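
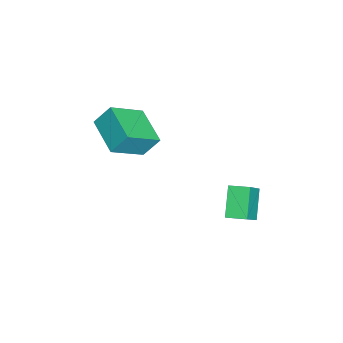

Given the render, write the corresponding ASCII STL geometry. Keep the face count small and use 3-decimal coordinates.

solid 
facet normal -0.731 0.042 0.681
outer loop
vertex 2.713 1.61 -0.336
vertex 2.849 2.464 -0.242
vertex 1.471 1.955 -1.691
endloop
endfacet
facet normal -0.155 -0.982 -0.108
outer loop
vertex 2.531 1.896 -2.678
vertex 2.713 1.61 -0.336
vertex 1.471 1.955 -1.691
endloop
endfacet
facet normal -0.731 0.041 0.681
outer loop
vertex 1.471 1.955 -1.691
vertex 2.849 2.464 -0.242
vertex 1.607 2.81 -1.597
endloop
endfacet
facet normal -0.664 0.185 -0.724
outer loop
vertex 1.607 2.81 -1.597
vertex 2.531 1.896 -2.678
vertex 1.471 1.955 -1.691
endloop
endfacet
facet normal 0.664 -0.185 0.724
outer loop
vertex 2.713 1.61 -0.336
vertex 3.909 2.405 -1.229
vertex 2.849 2.464 -0.242
endloop
endfacet
facet normal -0.156 -0.982 -0.108
outer loop
vertex 3.773 1.55 -1.323
vertex 2.713 1.61 -0.336
vertex 2.531 1.896 -2.678
endloop
endfacet
facet normal 0.664 -0.185 0.724
outer loop
vertex 3.773 1.55 -1.323
vertex 3.909 2.405 -1.229
vertex 2.713 1.61 -0.336
endloop
endfacet
facet normal 0.155 0.982 0.108
outer loop
vertex 2.849 2.464 -0.242
vertex 3.909 2.405 -1.229
vertex 1.607 2.81 -1.597
endloop
endfacet
facet normal -0.664 0.185 -0.724
outer loop
vertex 2.667 2.75 -2.584
vertex 2.531 1.896 -2.678
vertex 1.607 2.81 -1.597
endloop
endfacet
facet normal 0.156 0.982 0.107
outer loop
vertex 1.607 2.81 -1.597
vertex 3.909 2.405 -1.229
vertex 2.667 2.75 -2.584
endloop
endfacet
facet normal 0.731 -0.042 -0.681
outer loop
vertex 2.667 2.75 -2.584
vertex 3.773 1.55 -1.323
vertex 2.531 1.896 -2.678
endloop
endfacet
facet normal 0.731 -0.041 -0.681
outer loop
vertex 3.909 2.405 -1.229
vertex 3.773 1.55 -1.323
vertex 2.667 2.75 -2.584
endloop
endfacet
facet normal -0.514 0.649 -0.561
outer loop
vertex 0.271 -1.9 1.86
vertex 1.753 -1.094 1.433
vertex 0.381 -2.558 0.998
endloop
endfacet
facet normal -0.852 -0.463 0.245
outer loop
vertex 1.307 -3.726 2.007
vertex 0.271 -1.9 1.86
vertex 0.381 -2.558 0.998
endloop
endfacet
facet normal -0.515 0.649 -0.560
outer loop
vertex 0.381 -2.558 0.998
vertex 1.753 -1.094 1.433
vertex 1.862 -1.752 0.571
endloop
endfacet
facet normal 0.100 -0.604 -0.791
outer loop
vertex 1.862 -1.752 0.571
vertex 1.307 -3.726 2.007
vertex 0.381 -2.558 0.998
endloop
endfacet
facet normal -0.100 0.604 0.791
outer loop
vertex 0.271 -1.9 1.86
vertex 2.679 -2.262 2.442
vertex 1.753 -1.094 1.433
endloop
endfacet
facet normal -0.851 -0.463 0.246
outer loop
vertex 1.198 -3.068 2.869
vertex 0.271 -1.9 1.86
vertex 1.307 -3.726 2.007
endloop
endfacet
facet normal -0.100 0.604 0.791
outer loop
vertex 1.198 -3.068 2.869
vertex 2.679 -2.262 2.442
vertex 0.271 -1.9 1.86
endloop
endfacet
facet normal 0.852 0.463 -0.246
outer loop
vertex 1.753 -1.094 1.433
vertex 2.679 -2.262 2.442
vertex 1.862 -1.752 0.571
endloop
endfacet
facet normal 0.100 -0.604 -0.791
outer loop
vertex 2.789 -2.92 1.58
vertex 1.307 -3.726 2.007
vertex 1.862 -1.752 0.571
endloop
endfacet
facet normal 0.851 0.464 -0.245
outer loop
vertex 1.862 -1.752 0.571
vertex 2.679 -2.262 2.442
vertex 2.789 -2.92 1.58
endloop
endfacet
facet normal 0.514 -0.649 0.560
outer loop
vertex 2.789 -2.92 1.58
vertex 1.198 -3.068 2.869
vertex 1.307 -3.726 2.007
endloop
endfacet
facet normal 0.515 -0.649 0.561
outer loop
vertex 2.679 -2.262 2.442
vertex 1.198 -3.068 2.869
vertex 2.789 -2.92 1.58
endloop
endfacet

endsolid


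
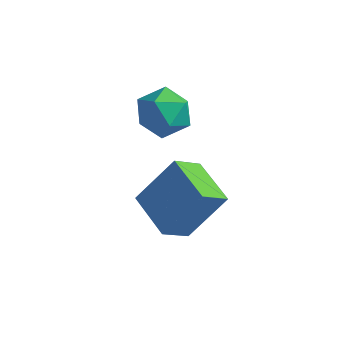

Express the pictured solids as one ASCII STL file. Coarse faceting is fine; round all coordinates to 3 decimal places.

solid 
facet normal -0.747 0.546 0.379
outer loop
vertex -0.709 3.057 1.87
vertex -0.995 2.333 2.35
vertex -0.387 2.912 2.714
endloop
endfacet
facet normal -0.181 0.955 0.233
outer loop
vertex -0.709 3.057 1.87
vertex -0.387 2.912 2.714
vertex 0.18 3.182 2.049
endloop
endfacet
facet normal -0.032 0.887 -0.461
outer loop
vertex -0.709 3.057 1.87
vertex 0.18 3.182 2.049
vertex -0.077 2.77 1.274
endloop
endfacet
facet normal -0.505 0.435 -0.745
outer loop
vertex -0.709 3.057 1.87
vertex -0.077 2.77 1.274
vertex -0.803 2.245 1.46
endloop
endfacet
facet normal -0.948 0.224 -0.227
outer loop
vertex -0.709 3.057 1.87
vertex -0.803 2.245 1.46
vertex -0.995 2.333 2.35
endloop
endfacet
facet normal 0.374 0.704 0.604
outer loop
vertex 0.18 3.182 2.049
vertex -0.387 2.912 2.714
vertex 0.443 2.535 2.64
endloop
endfacet
facet normal -0.542 0.042 0.839
outer loop
vertex -0.387 2.912 2.714
vertex -0.995 2.333 2.35
vertex -0.283 2.01 2.826
endloop
endfacet
facet normal -0.866 -0.480 -0.139
outer loop
vertex -0.995 2.333 2.35
vertex -0.803 2.245 1.46
vertex -0.54 1.598 2.051
endloop
endfacet
facet normal -0.150 -0.139 -0.979
outer loop
vertex -0.803 2.245 1.46
vertex -0.077 2.77 1.274
vertex 0.027 1.868 1.386
endloop
endfacet
facet normal 0.616 0.593 -0.519
outer loop
vertex -0.077 2.77 1.274
vertex 0.18 3.182 2.049
vertex 0.635 2.447 1.75
endloop
endfacet
facet normal 0.505 -0.435 0.745
outer loop
vertex 0.349 1.723 2.23
vertex 0.443 2.535 2.64
vertex -0.283 2.01 2.826
endloop
endfacet
facet normal 0.032 -0.887 0.461
outer loop
vertex 0.349 1.723 2.23
vertex -0.283 2.01 2.826
vertex -0.54 1.598 2.051
endloop
endfacet
facet normal 0.181 -0.955 -0.233
outer loop
vertex 0.349 1.723 2.23
vertex -0.54 1.598 2.051
vertex 0.027 1.868 1.386
endloop
endfacet
facet normal 0.747 -0.546 -0.379
outer loop
vertex 0.349 1.723 2.23
vertex 0.027 1.868 1.386
vertex 0.635 2.447 1.75
endloop
endfacet
facet normal 0.948 -0.224 0.227
outer loop
vertex 0.349 1.723 2.23
vertex 0.635 2.447 1.75
vertex 0.443 2.535 2.64
endloop
endfacet
facet normal 0.150 0.139 0.979
outer loop
vertex -0.283 2.01 2.826
vertex 0.443 2.535 2.64
vertex -0.387 2.912 2.714
endloop
endfacet
facet normal -0.616 -0.593 0.519
outer loop
vertex -0.54 1.598 2.051
vertex -0.283 2.01 2.826
vertex -0.995 2.333 2.35
endloop
endfacet
facet normal -0.374 -0.704 -0.604
outer loop
vertex 0.027 1.868 1.386
vertex -0.54 1.598 2.051
vertex -0.803 2.245 1.46
endloop
endfacet
facet normal 0.542 -0.042 -0.839
outer loop
vertex 0.635 2.447 1.75
vertex 0.027 1.868 1.386
vertex -0.077 2.77 1.274
endloop
endfacet
facet normal 0.866 0.480 0.139
outer loop
vertex 0.443 2.535 2.64
vertex 0.635 2.447 1.75
vertex 0.18 3.182 2.049
endloop
endfacet
facet normal -0.823 0.544 0.163
outer loop
vertex 0.415 1.885 0.477
vertex 0.822 2.72 -0.251
vertex -0.419 1.05 -0.948
endloop
endfacet
facet normal -0.345 -0.708 0.617
outer loop
vertex 0.898 0.18 -1.209
vertex 0.415 1.885 0.477
vertex -0.419 1.05 -0.948
endloop
endfacet
facet normal -0.823 0.544 0.163
outer loop
vertex -0.419 1.05 -0.948
vertex 0.822 2.72 -0.251
vertex -0.012 1.885 -1.676
endloop
endfacet
facet normal -0.451 -0.452 -0.770
outer loop
vertex -0.012 1.885 -1.676
vertex 0.898 0.18 -1.209
vertex -0.419 1.05 -0.948
endloop
endfacet
facet normal 0.451 0.452 0.770
outer loop
vertex 0.415 1.885 0.477
vertex 2.139 1.85 -0.512
vertex 0.822 2.72 -0.251
endloop
endfacet
facet normal -0.345 -0.708 0.617
outer loop
vertex 1.732 1.015 0.216
vertex 0.415 1.885 0.477
vertex 0.898 0.18 -1.209
endloop
endfacet
facet normal 0.451 0.452 0.770
outer loop
vertex 1.732 1.015 0.216
vertex 2.139 1.85 -0.512
vertex 0.415 1.885 0.477
endloop
endfacet
facet normal 0.345 0.708 -0.617
outer loop
vertex 0.822 2.72 -0.251
vertex 2.139 1.85 -0.512
vertex -0.012 1.885 -1.676
endloop
endfacet
facet normal -0.451 -0.452 -0.770
outer loop
vertex 1.305 1.015 -1.937
vertex 0.898 0.18 -1.209
vertex -0.012 1.885 -1.676
endloop
endfacet
facet normal 0.345 0.708 -0.617
outer loop
vertex -0.012 1.885 -1.676
vertex 2.139 1.85 -0.512
vertex 1.305 1.015 -1.937
endloop
endfacet
facet normal 0.823 -0.544 -0.163
outer loop
vertex 1.305 1.015 -1.937
vertex 1.732 1.015 0.216
vertex 0.898 0.18 -1.209
endloop
endfacet
facet normal 0.823 -0.544 -0.163
outer loop
vertex 2.139 1.85 -0.512
vertex 1.732 1.015 0.216
vertex 1.305 1.015 -1.937
endloop
endfacet

endsolid


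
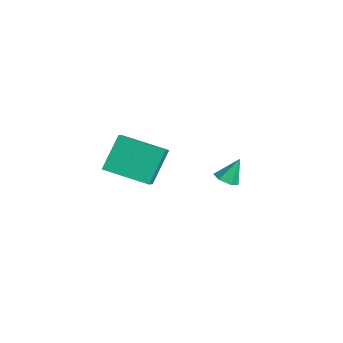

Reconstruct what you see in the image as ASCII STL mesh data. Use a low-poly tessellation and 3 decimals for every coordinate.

solid 
facet normal -0.591 -0.765 0.254
outer loop
vertex 1.372 -2.4 2.74
vertex 0.36 -1.869 1.984
vertex 1.997 -3.392 1.207
endloop
endfacet
facet normal 0.739 -0.387 0.552
outer loop
vertex 3.28 -1.731 0.656
vertex 1.372 -2.4 2.74
vertex 1.997 -3.392 1.207
endloop
endfacet
facet normal -0.591 -0.765 0.254
outer loop
vertex 1.997 -3.392 1.207
vertex 0.36 -1.869 1.984
vertex 0.985 -2.861 0.451
endloop
endfacet
facet normal 0.324 -0.514 -0.794
outer loop
vertex 0.985 -2.861 0.451
vertex 3.28 -1.731 0.656
vertex 1.997 -3.392 1.207
endloop
endfacet
facet normal -0.324 0.514 0.794
outer loop
vertex 1.372 -2.4 2.74
vertex 1.643 -0.208 1.433
vertex 0.36 -1.869 1.984
endloop
endfacet
facet normal 0.739 -0.387 0.552
outer loop
vertex 2.655 -0.739 2.189
vertex 1.372 -2.4 2.74
vertex 3.28 -1.731 0.656
endloop
endfacet
facet normal -0.324 0.514 0.794
outer loop
vertex 2.655 -0.739 2.189
vertex 1.643 -0.208 1.433
vertex 1.372 -2.4 2.74
endloop
endfacet
facet normal -0.739 0.387 -0.552
outer loop
vertex 0.36 -1.869 1.984
vertex 1.643 -0.208 1.433
vertex 0.985 -2.861 0.451
endloop
endfacet
facet normal 0.324 -0.514 -0.794
outer loop
vertex 2.268 -1.2 -0.1
vertex 3.28 -1.731 0.656
vertex 0.985 -2.861 0.451
endloop
endfacet
facet normal -0.739 0.387 -0.552
outer loop
vertex 0.985 -2.861 0.451
vertex 1.643 -0.208 1.433
vertex 2.268 -1.2 -0.1
endloop
endfacet
facet normal 0.591 0.765 -0.254
outer loop
vertex 2.268 -1.2 -0.1
vertex 2.655 -0.739 2.189
vertex 3.28 -1.731 0.656
endloop
endfacet
facet normal 0.591 0.765 -0.254
outer loop
vertex 1.643 -0.208 1.433
vertex 2.655 -0.739 2.189
vertex 2.268 -1.2 -0.1
endloop
endfacet
facet normal 0.047 -0.514 -0.856
outer loop
vertex 0.119 2.759 -2.183
vertex -0.178 3.238 -2.487
vertex 0.461 3.231 -2.448
endloop
endfacet
facet normal 0.765 -0.213 0.608
outer loop
vertex 0.119 2.759 -2.183
vertex 0.461 3.231 -2.448
vertex -0.242 3.942 -1.313
endloop
endfacet
facet normal 0.047 -0.513 -0.857
outer loop
vertex 0.461 3.231 -2.448
vertex -0.178 3.238 -2.487
vertex 0.164 3.71 -2.751
endloop
endfacet
facet normal 0.803 0.582 0.133
outer loop
vertex 0.461 3.231 -2.448
vertex 0.164 3.71 -2.751
vertex -0.242 3.942 -1.313
endloop
endfacet
facet normal 0.047 -0.513 -0.857
outer loop
vertex 0.164 3.71 -2.751
vertex -0.178 3.238 -2.487
vertex -0.475 3.717 -2.79
endloop
endfacet
facet normal 0.020 0.988 -0.154
outer loop
vertex 0.164 3.71 -2.751
vertex -0.475 3.717 -2.79
vertex -0.242 3.942 -1.313
endloop
endfacet
facet normal 0.047 -0.513 -0.857
outer loop
vertex -0.475 3.717 -2.79
vertex -0.178 3.238 -2.487
vertex -0.817 3.245 -2.526
endloop
endfacet
facet normal -0.800 0.599 0.035
outer loop
vertex -0.475 3.717 -2.79
vertex -0.817 3.245 -2.526
vertex -0.242 3.942 -1.313
endloop
endfacet
facet normal 0.047 -0.514 -0.856
outer loop
vertex -0.817 3.245 -2.526
vertex -0.178 3.238 -2.487
vertex -0.52 2.766 -2.222
endloop
endfacet
facet normal -0.838 -0.196 0.510
outer loop
vertex -0.817 3.245 -2.526
vertex -0.52 2.766 -2.222
vertex -0.242 3.942 -1.313
endloop
endfacet
facet normal 0.047 -0.514 -0.856
outer loop
vertex -0.52 2.766 -2.222
vertex -0.178 3.238 -2.487
vertex 0.119 2.759 -2.183
endloop
endfacet
facet normal -0.055 -0.602 0.796
outer loop
vertex -0.52 2.766 -2.222
vertex 0.119 2.759 -2.183
vertex -0.242 3.942 -1.313
endloop
endfacet

endsolid


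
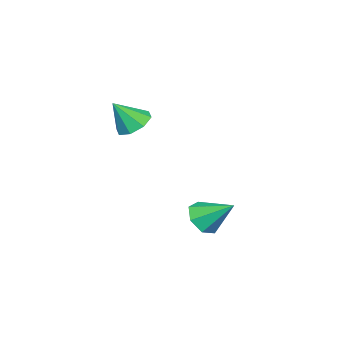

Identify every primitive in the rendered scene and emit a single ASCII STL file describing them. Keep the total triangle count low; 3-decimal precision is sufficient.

solid 
facet normal -0.004 -0.797 -0.604
outer loop
vertex -2.648 2.293 -2.766
vertex -3.394 1.992 -2.363
vertex -3.322 2.533 -3.078
endloop
endfacet
facet normal 0.457 0.812 -0.363
outer loop
vertex -2.648 2.293 -2.766
vertex -3.322 2.533 -3.078
vertex -3.386 3.348 -1.337
endloop
endfacet
facet normal -0.005 -0.797 -0.604
outer loop
vertex -3.322 2.533 -3.078
vertex -3.394 1.992 -2.363
vertex -4.051 2.366 -2.852
endloop
endfacet
facet normal -0.323 0.853 -0.411
outer loop
vertex -3.322 2.533 -3.078
vertex -4.051 2.366 -2.852
vertex -3.386 3.348 -1.337
endloop
endfacet
facet normal -0.005 -0.797 -0.604
outer loop
vertex -4.051 2.366 -2.852
vertex -3.394 1.992 -2.363
vertex -4.285 1.917 -2.257
endloop
endfacet
facet normal -0.859 0.510 0.047
outer loop
vertex -4.051 2.366 -2.852
vertex -4.285 1.917 -2.257
vertex -3.386 3.348 -1.337
endloop
endfacet
facet normal -0.005 -0.798 -0.603
outer loop
vertex -4.285 1.917 -2.257
vertex -3.394 1.992 -2.363
vertex -3.848 1.525 -1.742
endloop
endfacet
facet normal -0.746 0.041 0.665
outer loop
vertex -4.285 1.917 -2.257
vertex -3.848 1.525 -1.742
vertex -3.386 3.348 -1.337
endloop
endfacet
facet normal -0.005 -0.798 -0.603
outer loop
vertex -3.848 1.525 -1.742
vertex -3.394 1.992 -2.363
vertex -3.07 1.484 -1.694
endloop
endfacet
facet normal -0.071 -0.199 0.977
outer loop
vertex -3.848 1.525 -1.742
vertex -3.07 1.484 -1.694
vertex -3.386 3.348 -1.337
endloop
endfacet
facet normal -0.005 -0.797 -0.603
outer loop
vertex -3.07 1.484 -1.694
vertex -3.394 1.992 -2.363
vertex -2.536 1.826 -2.15
endloop
endfacet
facet normal 0.661 -0.032 0.750
outer loop
vertex -3.07 1.484 -1.694
vertex -2.536 1.826 -2.15
vertex -3.386 3.348 -1.337
endloop
endfacet
facet normal -0.004 -0.797 -0.604
outer loop
vertex -2.536 1.826 -2.15
vertex -3.394 1.992 -2.363
vertex -2.648 2.293 -2.766
endloop
endfacet
facet normal 0.895 0.418 0.154
outer loop
vertex -2.536 1.826 -2.15
vertex -2.648 2.293 -2.766
vertex -3.386 3.348 -1.337
endloop
endfacet
facet normal -0.403 0.425 -0.810
outer loop
vertex -2.452 -0.811 2.186
vertex -3.242 -1.072 2.442
vertex -2.756 -0.362 2.573
endloop
endfacet
facet normal 0.890 0.331 0.314
outer loop
vertex -2.452 -0.811 2.186
vertex -2.756 -0.362 2.573
vertex -2.638 -1.708 3.658
endloop
endfacet
facet normal -0.401 0.424 -0.812
outer loop
vertex -2.756 -0.362 2.573
vertex -3.242 -1.072 2.442
vertex -3.345 -0.328 2.882
endloop
endfacet
facet normal 0.400 0.596 0.696
outer loop
vertex -2.756 -0.362 2.573
vertex -3.345 -0.328 2.882
vertex -2.638 -1.708 3.658
endloop
endfacet
facet normal -0.403 0.424 -0.811
outer loop
vertex -3.345 -0.328 2.882
vertex -3.242 -1.072 2.442
vertex -3.873 -0.73 2.934
endloop
endfacet
facet normal -0.212 0.394 0.894
outer loop
vertex -3.345 -0.328 2.882
vertex -3.873 -0.73 2.934
vertex -2.638 -1.708 3.658
endloop
endfacet
facet normal -0.402 0.425 -0.811
outer loop
vertex -3.873 -0.73 2.934
vertex -3.242 -1.072 2.442
vertex -4.032 -1.332 2.697
endloop
endfacet
facet normal -0.589 -0.157 0.793
outer loop
vertex -3.873 -0.73 2.934
vertex -4.032 -1.332 2.697
vertex -2.638 -1.708 3.658
endloop
endfacet
facet normal -0.402 0.425 -0.811
outer loop
vertex -4.032 -1.332 2.697
vertex -3.242 -1.072 2.442
vertex -3.727 -1.781 2.311
endloop
endfacet
facet normal -0.509 -0.733 0.451
outer loop
vertex -4.032 -1.332 2.697
vertex -3.727 -1.781 2.311
vertex -2.638 -1.708 3.658
endloop
endfacet
facet normal -0.403 0.425 -0.811
outer loop
vertex -3.727 -1.781 2.311
vertex -3.242 -1.072 2.442
vertex -3.139 -1.815 2.001
endloop
endfacet
facet normal -0.020 -0.997 0.071
outer loop
vertex -3.727 -1.781 2.311
vertex -3.139 -1.815 2.001
vertex -2.638 -1.708 3.658
endloop
endfacet
facet normal -0.402 0.425 -0.811
outer loop
vertex -3.139 -1.815 2.001
vertex -3.242 -1.072 2.442
vertex -2.611 -1.413 1.95
endloop
endfacet
facet normal 0.593 -0.795 -0.128
outer loop
vertex -3.139 -1.815 2.001
vertex -2.611 -1.413 1.95
vertex -2.638 -1.708 3.658
endloop
endfacet
facet normal -0.403 0.424 -0.811
outer loop
vertex -2.611 -1.413 1.95
vertex -3.242 -1.072 2.442
vertex -2.452 -0.811 2.186
endloop
endfacet
facet normal 0.969 -0.245 -0.027
outer loop
vertex -2.611 -1.413 1.95
vertex -2.452 -0.811 2.186
vertex -2.638 -1.708 3.658
endloop
endfacet

endsolid


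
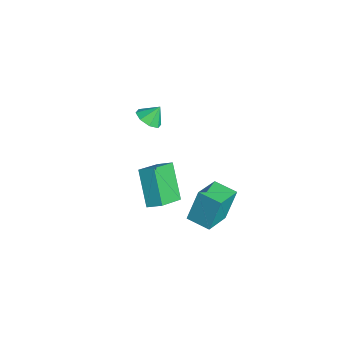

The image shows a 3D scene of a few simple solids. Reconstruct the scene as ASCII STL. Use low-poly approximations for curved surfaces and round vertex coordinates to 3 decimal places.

solid 
facet normal -0.654 0.019 0.756
outer loop
vertex 1.556 1.212 2.375
vertex 0.548 2.488 1.471
vertex 1.092 0.572 1.989
endloop
endfacet
facet normal 0.542 -0.686 0.486
outer loop
vertex 2.512 0.532 0.349
vertex 1.556 1.212 2.375
vertex 1.092 0.572 1.989
endloop
endfacet
facet normal -0.654 0.019 0.756
outer loop
vertex 1.092 0.572 1.989
vertex 0.548 2.488 1.471
vertex 0.084 1.848 1.085
endloop
endfacet
facet normal -0.527 -0.728 -0.439
outer loop
vertex 0.084 1.848 1.085
vertex 2.512 0.532 0.349
vertex 1.092 0.572 1.989
endloop
endfacet
facet normal 0.527 0.728 0.439
outer loop
vertex 1.556 1.212 2.375
vertex 1.968 2.448 -0.169
vertex 0.548 2.488 1.471
endloop
endfacet
facet normal 0.542 -0.686 0.486
outer loop
vertex 2.976 1.172 0.735
vertex 1.556 1.212 2.375
vertex 2.512 0.532 0.349
endloop
endfacet
facet normal 0.527 0.728 0.439
outer loop
vertex 2.976 1.172 0.735
vertex 1.968 2.448 -0.169
vertex 1.556 1.212 2.375
endloop
endfacet
facet normal -0.542 0.686 -0.486
outer loop
vertex 0.548 2.488 1.471
vertex 1.968 2.448 -0.169
vertex 0.084 1.848 1.085
endloop
endfacet
facet normal -0.527 -0.728 -0.439
outer loop
vertex 1.504 1.808 -0.555
vertex 2.512 0.532 0.349
vertex 0.084 1.848 1.085
endloop
endfacet
facet normal -0.542 0.686 -0.486
outer loop
vertex 0.084 1.848 1.085
vertex 1.968 2.448 -0.169
vertex 1.504 1.808 -0.555
endloop
endfacet
facet normal 0.654 -0.019 -0.756
outer loop
vertex 1.504 1.808 -0.555
vertex 2.976 1.172 0.735
vertex 2.512 0.532 0.349
endloop
endfacet
facet normal 0.654 -0.019 -0.756
outer loop
vertex 1.968 2.448 -0.169
vertex 2.976 1.172 0.735
vertex 1.504 1.808 -0.555
endloop
endfacet
facet normal -0.758 -0.635 0.147
outer loop
vertex 3.262 2.903 1.543
vertex 2.108 4.137 0.92
vertex 3.481 2.25 -0.152
endloop
endfacet
facet normal 0.641 -0.685 0.347
outer loop
vertex 4.452 3.063 -0.34
vertex 3.262 2.903 1.543
vertex 3.481 2.25 -0.152
endloop
endfacet
facet normal -0.759 -0.635 0.146
outer loop
vertex 3.481 2.25 -0.152
vertex 2.108 4.137 0.92
vertex 2.328 3.484 -0.776
endloop
endfacet
facet normal 0.119 -0.357 -0.926
outer loop
vertex 2.328 3.484 -0.776
vertex 4.452 3.063 -0.34
vertex 3.481 2.25 -0.152
endloop
endfacet
facet normal -0.119 0.356 0.927
outer loop
vertex 3.262 2.903 1.543
vertex 3.079 4.95 0.732
vertex 2.108 4.137 0.92
endloop
endfacet
facet normal 0.641 -0.685 0.347
outer loop
vertex 4.232 3.716 1.356
vertex 3.262 2.903 1.543
vertex 4.452 3.063 -0.34
endloop
endfacet
facet normal -0.120 0.356 0.927
outer loop
vertex 4.232 3.716 1.356
vertex 3.079 4.95 0.732
vertex 3.262 2.903 1.543
endloop
endfacet
facet normal -0.641 0.685 -0.347
outer loop
vertex 2.108 4.137 0.92
vertex 3.079 4.95 0.732
vertex 2.328 3.484 -0.776
endloop
endfacet
facet normal 0.120 -0.356 -0.927
outer loop
vertex 3.298 4.297 -0.963
vertex 4.452 3.063 -0.34
vertex 2.328 3.484 -0.776
endloop
endfacet
facet normal -0.641 0.685 -0.347
outer loop
vertex 2.328 3.484 -0.776
vertex 3.079 4.95 0.732
vertex 3.298 4.297 -0.963
endloop
endfacet
facet normal 0.758 0.635 -0.146
outer loop
vertex 3.298 4.297 -0.963
vertex 4.232 3.716 1.356
vertex 4.452 3.063 -0.34
endloop
endfacet
facet normal 0.759 0.635 -0.147
outer loop
vertex 3.079 4.95 0.732
vertex 4.232 3.716 1.356
vertex 3.298 4.297 -0.963
endloop
endfacet
facet normal -0.014 -0.609 -0.793
outer loop
vertex -2.375 2.665 1.526
vertex -3.067 2.369 1.766
vertex -2.846 2.969 1.301
endloop
endfacet
facet normal 0.517 0.853 0.069
outer loop
vertex -2.375 2.665 1.526
vertex -2.846 2.969 1.301
vertex -3.053 2.991 2.574
endloop
endfacet
facet normal -0.014 -0.609 -0.793
outer loop
vertex -2.846 2.969 1.301
vertex -3.067 2.369 1.766
vertex -3.447 2.922 1.348
endloop
endfacet
facet normal -0.080 0.996 -0.030
outer loop
vertex -2.846 2.969 1.301
vertex -3.447 2.922 1.348
vertex -3.053 2.991 2.574
endloop
endfacet
facet normal -0.014 -0.609 -0.793
outer loop
vertex -3.447 2.922 1.348
vertex -3.067 2.369 1.766
vertex -3.826 2.551 1.64
endloop
endfacet
facet normal -0.626 0.764 0.158
outer loop
vertex -3.447 2.922 1.348
vertex -3.826 2.551 1.64
vertex -3.053 2.991 2.574
endloop
endfacet
facet normal -0.014 -0.609 -0.793
outer loop
vertex -3.826 2.551 1.64
vertex -3.067 2.369 1.766
vertex -3.76 2.074 2.005
endloop
endfacet
facet normal -0.800 0.291 0.525
outer loop
vertex -3.826 2.551 1.64
vertex -3.76 2.074 2.005
vertex -3.053 2.991 2.574
endloop
endfacet
facet normal -0.014 -0.609 -0.793
outer loop
vertex -3.76 2.074 2.005
vertex -3.067 2.369 1.766
vertex -3.288 1.77 2.23
endloop
endfacet
facet normal -0.500 -0.144 0.854
outer loop
vertex -3.76 2.074 2.005
vertex -3.288 1.77 2.23
vertex -3.053 2.991 2.574
endloop
endfacet
facet normal -0.014 -0.609 -0.793
outer loop
vertex -3.288 1.77 2.23
vertex -3.067 2.369 1.766
vertex -2.687 1.817 2.183
endloop
endfacet
facet normal 0.097 -0.287 0.953
outer loop
vertex -3.288 1.77 2.23
vertex -2.687 1.817 2.183
vertex -3.053 2.991 2.574
endloop
endfacet
facet normal -0.014 -0.609 -0.793
outer loop
vertex -2.687 1.817 2.183
vertex -3.067 2.369 1.766
vertex -2.309 2.187 1.892
endloop
endfacet
facet normal 0.642 -0.055 0.765
outer loop
vertex -2.687 1.817 2.183
vertex -2.309 2.187 1.892
vertex -3.053 2.991 2.574
endloop
endfacet
facet normal -0.014 -0.609 -0.793
outer loop
vertex -2.309 2.187 1.892
vertex -3.067 2.369 1.766
vertex -2.375 2.665 1.526
endloop
endfacet
facet normal 0.817 0.418 0.398
outer loop
vertex -2.309 2.187 1.892
vertex -2.375 2.665 1.526
vertex -3.053 2.991 2.574
endloop
endfacet

endsolid


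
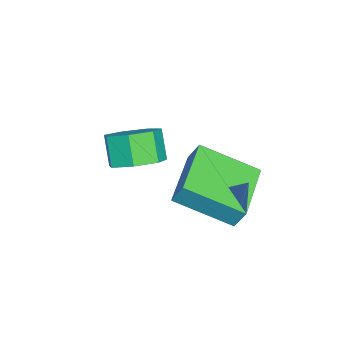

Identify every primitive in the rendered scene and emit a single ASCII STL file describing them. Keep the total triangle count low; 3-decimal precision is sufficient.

solid 
facet normal 0.508 0.275 -0.816
outer loop
vertex -2.678 -0.009 3.995
vertex -3.423 -0.105 3.499
vertex -3.126 0.627 3.93
endloop
endfacet
facet normal 0.642 0.511 0.572
outer loop
vertex -2.678 -0.009 3.995
vertex -3.126 0.627 3.93
vertex -3.253 -0.319 4.917
endloop
endfacet
facet normal 0.642 0.511 0.572
outer loop
vertex -3.253 -0.319 4.917
vertex -3.126 0.627 3.93
vertex -3.701 0.317 4.852
endloop
endfacet
facet normal -0.509 -0.275 0.816
outer loop
vertex -3.253 -0.319 4.917
vertex -3.701 0.317 4.852
vertex -3.997 -0.415 4.421
endloop
endfacet
facet normal 0.508 0.274 -0.816
outer loop
vertex -3.126 0.627 3.93
vertex -3.423 -0.105 3.499
vertex -3.798 0.712 3.54
endloop
endfacet
facet normal -0.048 0.955 0.291
outer loop
vertex -3.126 0.627 3.93
vertex -3.798 0.712 3.54
vertex -3.701 0.317 4.852
endloop
endfacet
facet normal -0.048 0.955 0.291
outer loop
vertex -3.701 0.317 4.852
vertex -3.798 0.712 3.54
vertex -4.372 0.402 4.463
endloop
endfacet
facet normal -0.508 -0.275 0.816
outer loop
vertex -3.701 0.317 4.852
vertex -4.372 0.402 4.463
vertex -3.997 -0.415 4.421
endloop
endfacet
facet normal 0.509 0.275 -0.816
outer loop
vertex -3.798 0.712 3.54
vertex -3.423 -0.105 3.499
vertex -4.187 0.182 3.119
endloop
endfacet
facet normal -0.702 0.681 -0.208
outer loop
vertex -3.798 0.712 3.54
vertex -4.187 0.182 3.119
vertex -4.372 0.402 4.463
endloop
endfacet
facet normal -0.702 0.681 -0.208
outer loop
vertex -4.372 0.402 4.463
vertex -4.187 0.182 3.119
vertex -4.761 -0.128 4.042
endloop
endfacet
facet normal -0.508 -0.275 0.816
outer loop
vertex -4.372 0.402 4.463
vertex -4.761 -0.128 4.042
vertex -3.997 -0.415 4.421
endloop
endfacet
facet normal 0.509 0.275 -0.816
outer loop
vertex -4.187 0.182 3.119
vertex -3.423 -0.105 3.499
vertex -4.001 -0.564 2.984
endloop
endfacet
facet normal -0.828 -0.107 -0.551
outer loop
vertex -4.187 0.182 3.119
vertex -4.001 -0.564 2.984
vertex -4.761 -0.128 4.042
endloop
endfacet
facet normal -0.828 -0.106 -0.551
outer loop
vertex -4.761 -0.128 4.042
vertex -4.001 -0.564 2.984
vertex -4.575 -0.875 3.906
endloop
endfacet
facet normal -0.508 -0.275 0.816
outer loop
vertex -4.761 -0.128 4.042
vertex -4.575 -0.875 3.906
vertex -3.997 -0.415 4.421
endloop
endfacet
facet normal 0.509 0.275 -0.816
outer loop
vertex -4.001 -0.564 2.984
vertex -3.423 -0.105 3.499
vertex -3.379 -0.965 3.237
endloop
endfacet
facet normal -0.329 -0.813 -0.479
outer loop
vertex -4.001 -0.564 2.984
vertex -3.379 -0.965 3.237
vertex -4.575 -0.875 3.906
endloop
endfacet
facet normal -0.329 -0.814 -0.479
outer loop
vertex -4.575 -0.875 3.906
vertex -3.379 -0.965 3.237
vertex -3.954 -1.275 4.159
endloop
endfacet
facet normal -0.509 -0.274 0.816
outer loop
vertex -4.575 -0.875 3.906
vertex -3.954 -1.275 4.159
vertex -3.997 -0.415 4.421
endloop
endfacet
facet normal 0.508 0.275 -0.816
outer loop
vertex -3.379 -0.965 3.237
vertex -3.423 -0.105 3.499
vertex -2.791 -0.718 3.686
endloop
endfacet
facet normal 0.416 -0.908 -0.046
outer loop
vertex -3.379 -0.965 3.237
vertex -2.791 -0.718 3.686
vertex -3.954 -1.275 4.159
endloop
endfacet
facet normal 0.416 -0.908 -0.046
outer loop
vertex -3.954 -1.275 4.159
vertex -2.791 -0.718 3.686
vertex -3.365 -1.028 4.609
endloop
endfacet
facet normal -0.509 -0.274 0.816
outer loop
vertex -3.954 -1.275 4.159
vertex -3.365 -1.028 4.609
vertex -3.997 -0.415 4.421
endloop
endfacet
facet normal 0.508 0.275 -0.816
outer loop
vertex -2.791 -0.718 3.686
vertex -3.423 -0.105 3.499
vertex -2.678 -0.009 3.995
endloop
endfacet
facet normal 0.849 -0.319 0.421
outer loop
vertex -2.791 -0.718 3.686
vertex -2.678 -0.009 3.995
vertex -3.365 -1.028 4.609
endloop
endfacet
facet normal 0.849 -0.318 0.423
outer loop
vertex -3.365 -1.028 4.609
vertex -2.678 -0.009 3.995
vertex -3.253 -0.319 4.917
endloop
endfacet
facet normal -0.509 -0.274 0.816
outer loop
vertex -3.365 -1.028 4.609
vertex -3.253 -0.319 4.917
vertex -3.997 -0.415 4.421
endloop
endfacet
facet normal -0.992 -0.002 0.130
outer loop
vertex -3.278 1.828 4.88
vertex -3.399 3.656 3.984
vertex -3.374 1.46 4.142
endloop
endfacet
facet normal 0.059 -0.896 0.439
outer loop
vertex -1.341 1.464 3.876
vertex -3.278 1.828 4.88
vertex -3.374 1.46 4.142
endloop
endfacet
facet normal -0.992 -0.002 0.130
outer loop
vertex -3.374 1.46 4.142
vertex -3.399 3.656 3.984
vertex -3.495 3.288 3.246
endloop
endfacet
facet normal -0.115 -0.443 -0.889
outer loop
vertex -3.495 3.288 3.246
vertex -1.341 1.464 3.876
vertex -3.374 1.46 4.142
endloop
endfacet
facet normal 0.115 0.443 0.889
outer loop
vertex -3.278 1.828 4.88
vertex -1.366 3.66 3.718
vertex -3.399 3.656 3.984
endloop
endfacet
facet normal 0.059 -0.896 0.439
outer loop
vertex -1.245 1.832 4.614
vertex -3.278 1.828 4.88
vertex -1.341 1.464 3.876
endloop
endfacet
facet normal 0.115 0.443 0.889
outer loop
vertex -1.245 1.832 4.614
vertex -1.366 3.66 3.718
vertex -3.278 1.828 4.88
endloop
endfacet
facet normal -0.059 0.896 -0.439
outer loop
vertex -3.399 3.656 3.984
vertex -1.366 3.66 3.718
vertex -3.495 3.288 3.246
endloop
endfacet
facet normal -0.115 -0.443 -0.889
outer loop
vertex -1.462 3.292 2.98
vertex -1.341 1.464 3.876
vertex -3.495 3.288 3.246
endloop
endfacet
facet normal -0.059 0.896 -0.439
outer loop
vertex -3.495 3.288 3.246
vertex -1.366 3.66 3.718
vertex -1.462 3.292 2.98
endloop
endfacet
facet normal 0.992 0.002 -0.130
outer loop
vertex -1.462 3.292 2.98
vertex -1.245 1.832 4.614
vertex -1.341 1.464 3.876
endloop
endfacet
facet normal 0.992 0.002 -0.130
outer loop
vertex -1.366 3.66 3.718
vertex -1.245 1.832 4.614
vertex -1.462 3.292 2.98
endloop
endfacet

endsolid


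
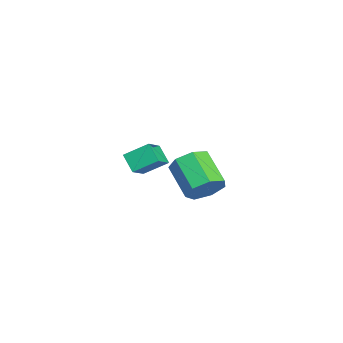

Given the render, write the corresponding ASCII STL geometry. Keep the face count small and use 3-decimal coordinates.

solid 
facet normal 0.772 0.375 -0.514
outer loop
vertex -1.062 1.381 -2.204
vertex -1.719 2.045 -2.706
vertex -1.19 2.197 -1.8
endloop
endfacet
facet normal 0.620 -0.268 0.737
outer loop
vertex -1.062 1.381 -2.204
vertex -1.19 2.197 -1.8
vertex -2.645 0.611 -1.152
endloop
endfacet
facet normal 0.620 -0.268 0.737
outer loop
vertex -2.645 0.611 -1.152
vertex -1.19 2.197 -1.8
vertex -2.773 1.427 -0.748
endloop
endfacet
facet normal -0.772 -0.375 0.513
outer loop
vertex -2.645 0.611 -1.152
vertex -2.773 1.427 -0.748
vertex -3.301 1.275 -1.654
endloop
endfacet
facet normal 0.772 0.375 -0.514
outer loop
vertex -1.19 2.197 -1.8
vertex -1.719 2.045 -2.706
vertex -1.716 2.899 -2.078
endloop
endfacet
facet normal 0.278 0.526 0.804
outer loop
vertex -1.19 2.197 -1.8
vertex -1.716 2.899 -2.078
vertex -2.773 1.427 -0.748
endloop
endfacet
facet normal 0.278 0.526 0.804
outer loop
vertex -2.773 1.427 -0.748
vertex -1.716 2.899 -2.078
vertex -3.299 2.129 -1.026
endloop
endfacet
facet normal -0.772 -0.375 0.513
outer loop
vertex -2.773 1.427 -0.748
vertex -3.299 2.129 -1.026
vertex -3.301 1.275 -1.654
endloop
endfacet
facet normal 0.772 0.375 -0.514
outer loop
vertex -1.716 2.899 -2.078
vertex -1.719 2.045 -2.706
vertex -2.244 2.957 -2.829
endloop
endfacet
facet normal -0.274 0.925 0.264
outer loop
vertex -1.716 2.899 -2.078
vertex -2.244 2.957 -2.829
vertex -3.299 2.129 -1.026
endloop
endfacet
facet normal -0.274 0.925 0.264
outer loop
vertex -3.299 2.129 -1.026
vertex -2.244 2.957 -2.829
vertex -3.827 2.187 -1.777
endloop
endfacet
facet normal -0.772 -0.376 0.513
outer loop
vertex -3.299 2.129 -1.026
vertex -3.827 2.187 -1.777
vertex -3.301 1.275 -1.654
endloop
endfacet
facet normal 0.772 0.375 -0.514
outer loop
vertex -2.244 2.957 -2.829
vertex -1.719 2.045 -2.706
vertex -2.377 2.329 -3.487
endloop
endfacet
facet normal -0.619 0.627 -0.473
outer loop
vertex -2.244 2.957 -2.829
vertex -2.377 2.329 -3.487
vertex -3.827 2.187 -1.777
endloop
endfacet
facet normal -0.620 0.626 -0.473
outer loop
vertex -3.827 2.187 -1.777
vertex -2.377 2.329 -3.487
vertex -3.959 1.559 -2.435
endloop
endfacet
facet normal -0.772 -0.376 0.513
outer loop
vertex -3.827 2.187 -1.777
vertex -3.959 1.559 -2.435
vertex -3.301 1.275 -1.654
endloop
endfacet
facet normal 0.771 0.377 -0.513
outer loop
vertex -2.377 2.329 -3.487
vertex -1.719 2.045 -2.706
vertex -2.013 1.487 -3.558
endloop
endfacet
facet normal -0.499 -0.143 -0.855
outer loop
vertex -2.377 2.329 -3.487
vertex -2.013 1.487 -3.558
vertex -3.959 1.559 -2.435
endloop
endfacet
facet normal -0.499 -0.143 -0.855
outer loop
vertex -3.959 1.559 -2.435
vertex -2.013 1.487 -3.558
vertex -3.596 0.717 -2.506
endloop
endfacet
facet normal -0.772 -0.376 0.513
outer loop
vertex -3.959 1.559 -2.435
vertex -3.596 0.717 -2.506
vertex -3.301 1.275 -1.654
endloop
endfacet
facet normal 0.772 0.375 -0.512
outer loop
vertex -2.013 1.487 -3.558
vertex -1.719 2.045 -2.706
vertex -1.429 1.065 -2.987
endloop
endfacet
facet normal -0.002 -0.805 -0.593
outer loop
vertex -2.013 1.487 -3.558
vertex -1.429 1.065 -2.987
vertex -3.596 0.717 -2.506
endloop
endfacet
facet normal -0.002 -0.805 -0.593
outer loop
vertex -3.596 0.717 -2.506
vertex -1.429 1.065 -2.987
vertex -3.011 0.295 -1.935
endloop
endfacet
facet normal -0.772 -0.376 0.513
outer loop
vertex -3.596 0.717 -2.506
vertex -3.011 0.295 -1.935
vertex -3.301 1.275 -1.654
endloop
endfacet
facet normal 0.772 0.376 -0.513
outer loop
vertex -1.429 1.065 -2.987
vertex -1.719 2.045 -2.706
vertex -1.062 1.381 -2.204
endloop
endfacet
facet normal 0.496 -0.861 0.115
outer loop
vertex -1.429 1.065 -2.987
vertex -1.062 1.381 -2.204
vertex -3.011 0.295 -1.935
endloop
endfacet
facet normal 0.496 -0.861 0.116
outer loop
vertex -3.011 0.295 -1.935
vertex -1.062 1.381 -2.204
vertex -2.645 0.611 -1.152
endloop
endfacet
facet normal -0.772 -0.375 0.513
outer loop
vertex -3.011 0.295 -1.935
vertex -2.645 0.611 -1.152
vertex -3.301 1.275 -1.654
endloop
endfacet
facet normal -0.660 -0.394 0.639
outer loop
vertex 2.983 -0.628 3.297
vertex 1.999 -0.163 2.567
vertex 2.973 -1.747 2.597
endloop
endfacet
facet normal 0.750 -0.356 0.558
outer loop
vertex 3.661 -1.337 1.933
vertex 2.983 -0.628 3.297
vertex 2.973 -1.747 2.597
endloop
endfacet
facet normal -0.661 -0.394 0.639
outer loop
vertex 2.973 -1.747 2.597
vertex 1.999 -0.163 2.567
vertex 1.99 -1.282 1.867
endloop
endfacet
facet normal -0.007 -0.848 -0.531
outer loop
vertex 1.99 -1.282 1.867
vertex 3.661 -1.337 1.933
vertex 2.973 -1.747 2.597
endloop
endfacet
facet normal 0.007 0.848 0.531
outer loop
vertex 2.983 -0.628 3.297
vertex 2.687 0.247 1.903
vertex 1.999 -0.163 2.567
endloop
endfacet
facet normal 0.751 -0.355 0.557
outer loop
vertex 3.67 -0.218 2.633
vertex 2.983 -0.628 3.297
vertex 3.661 -1.337 1.933
endloop
endfacet
facet normal 0.007 0.848 0.531
outer loop
vertex 3.67 -0.218 2.633
vertex 2.687 0.247 1.903
vertex 2.983 -0.628 3.297
endloop
endfacet
facet normal -0.750 0.355 -0.558
outer loop
vertex 1.999 -0.163 2.567
vertex 2.687 0.247 1.903
vertex 1.99 -1.282 1.867
endloop
endfacet
facet normal -0.007 -0.848 -0.531
outer loop
vertex 2.677 -0.872 1.203
vertex 3.661 -1.337 1.933
vertex 1.99 -1.282 1.867
endloop
endfacet
facet normal -0.751 0.355 -0.557
outer loop
vertex 1.99 -1.282 1.867
vertex 2.687 0.247 1.903
vertex 2.677 -0.872 1.203
endloop
endfacet
facet normal 0.660 0.394 -0.639
outer loop
vertex 2.677 -0.872 1.203
vertex 3.67 -0.218 2.633
vertex 3.661 -1.337 1.933
endloop
endfacet
facet normal 0.661 0.394 -0.639
outer loop
vertex 2.687 0.247 1.903
vertex 3.67 -0.218 2.633
vertex 2.677 -0.872 1.203
endloop
endfacet

endsolid


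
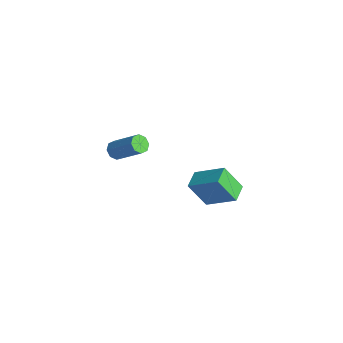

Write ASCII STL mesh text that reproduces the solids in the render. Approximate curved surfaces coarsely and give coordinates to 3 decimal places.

solid 
facet normal -0.666 -0.394 -0.633
outer loop
vertex 2.586 -4.552 1.734
vertex 2.135 -4.405 2.117
vertex 2.413 -4.126 1.651
endloop
endfacet
facet normal 0.648 0.117 -0.753
outer loop
vertex 2.586 -4.552 1.734
vertex 2.413 -4.126 1.651
vertex 3.957 -3.741 3.04
endloop
endfacet
facet normal 0.648 0.118 -0.753
outer loop
vertex 3.957 -3.741 3.04
vertex 2.413 -4.126 1.651
vertex 3.784 -3.315 2.958
endloop
endfacet
facet normal 0.665 0.392 0.635
outer loop
vertex 3.957 -3.741 3.04
vertex 3.784 -3.315 2.958
vertex 3.505 -3.595 3.423
endloop
endfacet
facet normal -0.667 -0.393 -0.633
outer loop
vertex 2.413 -4.126 1.651
vertex 2.135 -4.405 2.117
vertex 2.077 -3.864 1.842
endloop
endfacet
facet normal 0.195 0.729 -0.657
outer loop
vertex 2.413 -4.126 1.651
vertex 2.077 -3.864 1.842
vertex 3.784 -3.315 2.958
endloop
endfacet
facet normal 0.195 0.728 -0.657
outer loop
vertex 3.784 -3.315 2.958
vertex 2.077 -3.864 1.842
vertex 3.447 -3.053 3.148
endloop
endfacet
facet normal 0.664 0.394 0.636
outer loop
vertex 3.784 -3.315 2.958
vertex 3.447 -3.053 3.148
vertex 3.505 -3.595 3.423
endloop
endfacet
facet normal -0.664 -0.394 -0.635
outer loop
vertex 2.077 -3.864 1.842
vertex 2.135 -4.405 2.117
vertex 1.774 -3.919 2.193
endloop
endfacet
facet normal -0.371 0.912 -0.177
outer loop
vertex 2.077 -3.864 1.842
vertex 1.774 -3.919 2.193
vertex 3.447 -3.053 3.148
endloop
endfacet
facet normal -0.371 0.912 -0.176
outer loop
vertex 3.447 -3.053 3.148
vertex 1.774 -3.919 2.193
vertex 3.145 -3.108 3.5
endloop
endfacet
facet normal 0.667 0.393 0.633
outer loop
vertex 3.447 -3.053 3.148
vertex 3.145 -3.108 3.5
vertex 3.505 -3.595 3.423
endloop
endfacet
facet normal -0.665 -0.395 -0.634
outer loop
vertex 1.774 -3.919 2.193
vertex 2.135 -4.405 2.117
vertex 1.683 -4.259 2.5
endloop
endfacet
facet normal -0.720 0.561 0.408
outer loop
vertex 1.774 -3.919 2.193
vertex 1.683 -4.259 2.5
vertex 3.145 -3.108 3.5
endloop
endfacet
facet normal -0.721 0.560 0.408
outer loop
vertex 3.145 -3.108 3.5
vertex 1.683 -4.259 2.5
vertex 3.054 -3.448 3.806
endloop
endfacet
facet normal 0.666 0.392 0.634
outer loop
vertex 3.145 -3.108 3.5
vertex 3.054 -3.448 3.806
vertex 3.505 -3.595 3.423
endloop
endfacet
facet normal -0.665 -0.392 -0.635
outer loop
vertex 1.683 -4.259 2.5
vertex 2.135 -4.405 2.117
vertex 1.856 -4.685 2.582
endloop
endfacet
facet normal -0.647 -0.118 0.753
outer loop
vertex 1.683 -4.259 2.5
vertex 1.856 -4.685 2.582
vertex 3.054 -3.448 3.806
endloop
endfacet
facet normal -0.648 -0.117 0.752
outer loop
vertex 3.054 -3.448 3.806
vertex 1.856 -4.685 2.582
vertex 3.227 -3.874 3.889
endloop
endfacet
facet normal 0.666 0.394 0.633
outer loop
vertex 3.054 -3.448 3.806
vertex 3.227 -3.874 3.889
vertex 3.505 -3.595 3.423
endloop
endfacet
facet normal -0.664 -0.394 -0.636
outer loop
vertex 1.856 -4.685 2.582
vertex 2.135 -4.405 2.117
vertex 2.193 -4.947 2.392
endloop
endfacet
facet normal -0.196 -0.728 0.657
outer loop
vertex 1.856 -4.685 2.582
vertex 2.193 -4.947 2.392
vertex 3.227 -3.874 3.889
endloop
endfacet
facet normal -0.195 -0.729 0.657
outer loop
vertex 3.227 -3.874 3.889
vertex 2.193 -4.947 2.392
vertex 3.563 -4.136 3.698
endloop
endfacet
facet normal 0.667 0.393 0.633
outer loop
vertex 3.227 -3.874 3.889
vertex 3.563 -4.136 3.698
vertex 3.505 -3.595 3.423
endloop
endfacet
facet normal -0.667 -0.393 -0.633
outer loop
vertex 2.193 -4.947 2.392
vertex 2.135 -4.405 2.117
vertex 2.495 -4.892 2.04
endloop
endfacet
facet normal 0.372 -0.912 0.176
outer loop
vertex 2.193 -4.947 2.392
vertex 2.495 -4.892 2.04
vertex 3.563 -4.136 3.698
endloop
endfacet
facet normal 0.371 -0.912 0.177
outer loop
vertex 3.563 -4.136 3.698
vertex 2.495 -4.892 2.04
vertex 3.866 -4.081 3.347
endloop
endfacet
facet normal 0.664 0.394 0.635
outer loop
vertex 3.563 -4.136 3.698
vertex 3.866 -4.081 3.347
vertex 3.505 -3.595 3.423
endloop
endfacet
facet normal -0.666 -0.392 -0.634
outer loop
vertex 2.495 -4.892 2.04
vertex 2.135 -4.405 2.117
vertex 2.586 -4.552 1.734
endloop
endfacet
facet normal 0.721 -0.560 -0.408
outer loop
vertex 2.495 -4.892 2.04
vertex 2.586 -4.552 1.734
vertex 3.866 -4.081 3.347
endloop
endfacet
facet normal 0.720 -0.561 -0.408
outer loop
vertex 3.866 -4.081 3.347
vertex 2.586 -4.552 1.734
vertex 3.957 -3.741 3.04
endloop
endfacet
facet normal 0.665 0.395 0.634
outer loop
vertex 3.866 -4.081 3.347
vertex 3.957 -3.741 3.04
vertex 3.505 -3.595 3.423
endloop
endfacet
facet normal -0.701 0.694 0.164
outer loop
vertex 1.776 2.349 -2.349
vertex 2.293 3.257 -3.983
vertex 0.373 1.19 -3.436
endloop
endfacet
facet normal -0.266 -0.468 0.843
outer loop
vertex 1.227 0.343 -3.637
vertex 1.776 2.349 -2.349
vertex 0.373 1.19 -3.436
endloop
endfacet
facet normal -0.701 0.694 0.164
outer loop
vertex 0.373 1.19 -3.436
vertex 2.293 3.257 -3.983
vertex 0.889 2.098 -5.071
endloop
endfacet
facet normal -0.662 -0.546 -0.512
outer loop
vertex 0.889 2.098 -5.071
vertex 1.227 0.343 -3.637
vertex 0.373 1.19 -3.436
endloop
endfacet
facet normal 0.662 0.546 0.513
outer loop
vertex 1.776 2.349 -2.349
vertex 3.147 2.41 -4.184
vertex 2.293 3.257 -3.983
endloop
endfacet
facet normal -0.267 -0.468 0.843
outer loop
vertex 2.631 1.502 -2.549
vertex 1.776 2.349 -2.349
vertex 1.227 0.343 -3.637
endloop
endfacet
facet normal 0.662 0.547 0.513
outer loop
vertex 2.631 1.502 -2.549
vertex 3.147 2.41 -4.184
vertex 1.776 2.349 -2.349
endloop
endfacet
facet normal 0.266 0.468 -0.842
outer loop
vertex 2.293 3.257 -3.983
vertex 3.147 2.41 -4.184
vertex 0.889 2.098 -5.071
endloop
endfacet
facet normal -0.662 -0.547 -0.513
outer loop
vertex 1.744 1.251 -5.271
vertex 1.227 0.343 -3.637
vertex 0.889 2.098 -5.071
endloop
endfacet
facet normal 0.266 0.468 -0.843
outer loop
vertex 0.889 2.098 -5.071
vertex 3.147 2.41 -4.184
vertex 1.744 1.251 -5.271
endloop
endfacet
facet normal 0.701 -0.694 -0.164
outer loop
vertex 1.744 1.251 -5.271
vertex 2.631 1.502 -2.549
vertex 1.227 0.343 -3.637
endloop
endfacet
facet normal 0.701 -0.694 -0.164
outer loop
vertex 3.147 2.41 -4.184
vertex 2.631 1.502 -2.549
vertex 1.744 1.251 -5.271
endloop
endfacet

endsolid


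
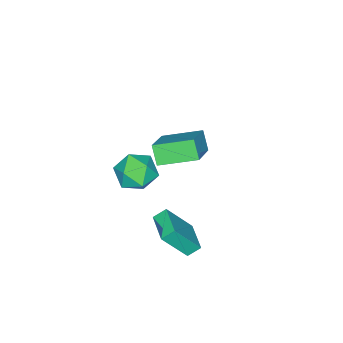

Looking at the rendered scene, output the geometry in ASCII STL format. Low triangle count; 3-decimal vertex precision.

solid 
facet normal -0.446 0.383 -0.809
outer loop
vertex 1.53 2.744 -4.166
vertex 2.559 3.982 -4.147
vertex 2.031 2.335 -4.636
endloop
endfacet
facet normal -0.639 -0.769 -0.012
outer loop
vertex 2.981 1.518 -2.913
vertex 1.53 2.744 -4.166
vertex 2.031 2.335 -4.636
endloop
endfacet
facet normal -0.446 0.383 -0.809
outer loop
vertex 2.031 2.335 -4.636
vertex 2.559 3.982 -4.147
vertex 3.06 3.572 -4.617
endloop
endfacet
facet normal 0.626 -0.512 -0.588
outer loop
vertex 3.06 3.572 -4.617
vertex 2.981 1.518 -2.913
vertex 2.031 2.335 -4.636
endloop
endfacet
facet normal -0.626 0.512 0.588
outer loop
vertex 1.53 2.744 -4.166
vertex 3.509 3.165 -2.424
vertex 2.559 3.982 -4.147
endloop
endfacet
facet normal -0.640 -0.769 -0.011
outer loop
vertex 2.48 1.928 -2.443
vertex 1.53 2.744 -4.166
vertex 2.981 1.518 -2.913
endloop
endfacet
facet normal -0.626 0.512 0.588
outer loop
vertex 2.48 1.928 -2.443
vertex 3.509 3.165 -2.424
vertex 1.53 2.744 -4.166
endloop
endfacet
facet normal 0.640 0.768 0.012
outer loop
vertex 2.559 3.982 -4.147
vertex 3.509 3.165 -2.424
vertex 3.06 3.572 -4.617
endloop
endfacet
facet normal 0.627 -0.512 -0.588
outer loop
vertex 4.01 2.756 -2.894
vertex 2.981 1.518 -2.913
vertex 3.06 3.572 -4.617
endloop
endfacet
facet normal 0.639 0.769 0.012
outer loop
vertex 3.06 3.572 -4.617
vertex 3.509 3.165 -2.424
vertex 4.01 2.756 -2.894
endloop
endfacet
facet normal 0.446 -0.383 0.809
outer loop
vertex 4.01 2.756 -2.894
vertex 2.48 1.928 -2.443
vertex 2.981 1.518 -2.913
endloop
endfacet
facet normal 0.446 -0.383 0.809
outer loop
vertex 3.509 3.165 -2.424
vertex 2.48 1.928 -2.443
vertex 4.01 2.756 -2.894
endloop
endfacet
facet normal -0.661 -0.474 0.582
outer loop
vertex 2.536 1.089 1.315
vertex 2.822 0.109 0.842
vertex 3.367 0.472 1.757
endloop
endfacet
facet normal -0.405 0.106 0.908
outer loop
vertex 2.536 1.089 1.315
vertex 3.367 0.472 1.757
vertex 3.477 1.589 1.676
endloop
endfacet
facet normal -0.548 0.672 0.499
outer loop
vertex 2.536 1.089 1.315
vertex 3.477 1.589 1.676
vertex 3.0 1.916 0.711
endloop
endfacet
facet normal -0.893 0.442 -0.081
outer loop
vertex 2.536 1.089 1.315
vertex 3.0 1.916 0.711
vertex 2.595 1.002 0.195
endloop
endfacet
facet normal -0.963 -0.267 -0.030
outer loop
vertex 2.536 1.089 1.315
vertex 2.595 1.002 0.195
vertex 2.822 0.109 0.842
endloop
endfacet
facet normal 0.305 0.039 0.951
outer loop
vertex 3.477 1.589 1.676
vertex 3.367 0.472 1.757
vertex 4.345 0.918 1.425
endloop
endfacet
facet normal -0.110 -0.900 0.422
outer loop
vertex 3.367 0.472 1.757
vertex 2.822 0.109 0.842
vertex 3.94 0.004 0.909
endloop
endfacet
facet normal -0.600 -0.564 -0.568
outer loop
vertex 2.822 0.109 0.842
vertex 2.595 1.002 0.195
vertex 3.463 0.331 -0.056
endloop
endfacet
facet normal -0.487 0.583 -0.651
outer loop
vertex 2.595 1.002 0.195
vertex 3.0 1.916 0.711
vertex 3.573 1.448 -0.137
endloop
endfacet
facet normal 0.072 0.955 0.288
outer loop
vertex 3.0 1.916 0.711
vertex 3.477 1.589 1.676
vertex 4.118 1.811 0.778
endloop
endfacet
facet normal 0.893 -0.442 0.081
outer loop
vertex 4.404 0.831 0.305
vertex 4.345 0.918 1.425
vertex 3.94 0.004 0.909
endloop
endfacet
facet normal 0.548 -0.672 -0.499
outer loop
vertex 4.404 0.831 0.305
vertex 3.94 0.004 0.909
vertex 3.463 0.331 -0.056
endloop
endfacet
facet normal 0.405 -0.106 -0.908
outer loop
vertex 4.404 0.831 0.305
vertex 3.463 0.331 -0.056
vertex 3.573 1.448 -0.137
endloop
endfacet
facet normal 0.661 0.474 -0.582
outer loop
vertex 4.404 0.831 0.305
vertex 3.573 1.448 -0.137
vertex 4.118 1.811 0.778
endloop
endfacet
facet normal 0.963 0.267 0.030
outer loop
vertex 4.404 0.831 0.305
vertex 4.118 1.811 0.778
vertex 4.345 0.918 1.425
endloop
endfacet
facet normal 0.487 -0.583 0.651
outer loop
vertex 3.94 0.004 0.909
vertex 4.345 0.918 1.425
vertex 3.367 0.472 1.757
endloop
endfacet
facet normal -0.072 -0.955 -0.288
outer loop
vertex 3.463 0.331 -0.056
vertex 3.94 0.004 0.909
vertex 2.822 0.109 0.842
endloop
endfacet
facet normal -0.305 -0.039 -0.951
outer loop
vertex 3.573 1.448 -0.137
vertex 3.463 0.331 -0.056
vertex 2.595 1.002 0.195
endloop
endfacet
facet normal 0.110 0.900 -0.422
outer loop
vertex 4.118 1.811 0.778
vertex 3.573 1.448 -0.137
vertex 3.0 1.916 0.711
endloop
endfacet
facet normal 0.600 0.564 0.568
outer loop
vertex 4.345 0.918 1.425
vertex 4.118 1.811 0.778
vertex 3.477 1.589 1.676
endloop
endfacet
facet normal -0.321 -0.493 0.809
outer loop
vertex -0.74 -1.304 -2.141
vertex -1.814 0.435 -1.507
vertex -2.451 -1.966 -3.223
endloop
endfacet
facet normal 0.502 -0.813 -0.296
outer loop
vertex -2.066 -1.375 -4.193
vertex -0.74 -1.304 -2.141
vertex -2.451 -1.966 -3.223
endloop
endfacet
facet normal -0.321 -0.493 0.809
outer loop
vertex -2.451 -1.966 -3.223
vertex -1.814 0.435 -1.507
vertex -3.525 -0.227 -2.589
endloop
endfacet
facet normal -0.803 -0.311 -0.508
outer loop
vertex -3.525 -0.227 -2.589
vertex -2.066 -1.375 -4.193
vertex -2.451 -1.966 -3.223
endloop
endfacet
facet normal 0.803 0.311 0.508
outer loop
vertex -0.74 -1.304 -2.141
vertex -1.429 1.026 -2.477
vertex -1.814 0.435 -1.507
endloop
endfacet
facet normal 0.502 -0.813 -0.296
outer loop
vertex -0.355 -0.713 -3.111
vertex -0.74 -1.304 -2.141
vertex -2.066 -1.375 -4.193
endloop
endfacet
facet normal 0.803 0.311 0.508
outer loop
vertex -0.355 -0.713 -3.111
vertex -1.429 1.026 -2.477
vertex -0.74 -1.304 -2.141
endloop
endfacet
facet normal -0.502 0.813 0.296
outer loop
vertex -1.814 0.435 -1.507
vertex -1.429 1.026 -2.477
vertex -3.525 -0.227 -2.589
endloop
endfacet
facet normal -0.803 -0.311 -0.508
outer loop
vertex -3.14 0.364 -3.559
vertex -2.066 -1.375 -4.193
vertex -3.525 -0.227 -2.589
endloop
endfacet
facet normal -0.502 0.813 0.296
outer loop
vertex -3.525 -0.227 -2.589
vertex -1.429 1.026 -2.477
vertex -3.14 0.364 -3.559
endloop
endfacet
facet normal 0.321 0.493 -0.809
outer loop
vertex -3.14 0.364 -3.559
vertex -0.355 -0.713 -3.111
vertex -2.066 -1.375 -4.193
endloop
endfacet
facet normal 0.321 0.493 -0.809
outer loop
vertex -1.429 1.026 -2.477
vertex -0.355 -0.713 -3.111
vertex -3.14 0.364 -3.559
endloop
endfacet

endsolid


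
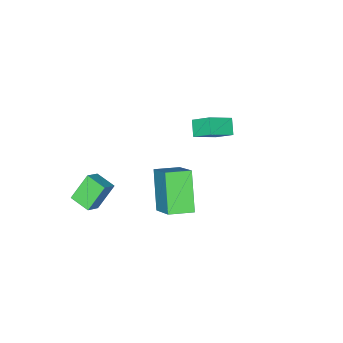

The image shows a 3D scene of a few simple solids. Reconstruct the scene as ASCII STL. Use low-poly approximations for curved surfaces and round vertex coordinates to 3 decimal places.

solid 
facet normal -0.776 -0.163 -0.609
outer loop
vertex 1.984 -3.33 -1.84
vertex 1.918 -2.251 -2.044
vertex 2.938 -3.493 -3.012
endloop
endfacet
facet normal 0.060 -0.981 0.185
outer loop
vertex 3.722 -3.329 -2.396
vertex 1.984 -3.33 -1.84
vertex 2.938 -3.493 -3.012
endloop
endfacet
facet normal -0.776 -0.163 -0.609
outer loop
vertex 2.938 -3.493 -3.012
vertex 1.918 -2.251 -2.044
vertex 2.872 -2.414 -3.216
endloop
endfacet
facet normal 0.628 -0.107 -0.771
outer loop
vertex 2.872 -2.414 -3.216
vertex 3.722 -3.329 -2.396
vertex 2.938 -3.493 -3.012
endloop
endfacet
facet normal -0.628 0.107 0.771
outer loop
vertex 1.984 -3.33 -1.84
vertex 2.702 -2.087 -1.428
vertex 1.918 -2.251 -2.044
endloop
endfacet
facet normal 0.060 -0.981 0.185
outer loop
vertex 2.768 -3.166 -1.224
vertex 1.984 -3.33 -1.84
vertex 3.722 -3.329 -2.396
endloop
endfacet
facet normal -0.628 0.107 0.771
outer loop
vertex 2.768 -3.166 -1.224
vertex 2.702 -2.087 -1.428
vertex 1.984 -3.33 -1.84
endloop
endfacet
facet normal -0.060 0.981 -0.185
outer loop
vertex 1.918 -2.251 -2.044
vertex 2.702 -2.087 -1.428
vertex 2.872 -2.414 -3.216
endloop
endfacet
facet normal 0.628 -0.107 -0.771
outer loop
vertex 3.656 -2.25 -2.6
vertex 3.722 -3.329 -2.396
vertex 2.872 -2.414 -3.216
endloop
endfacet
facet normal -0.060 0.981 -0.185
outer loop
vertex 2.872 -2.414 -3.216
vertex 2.702 -2.087 -1.428
vertex 3.656 -2.25 -2.6
endloop
endfacet
facet normal 0.776 0.163 0.609
outer loop
vertex 3.656 -2.25 -2.6
vertex 2.768 -3.166 -1.224
vertex 3.722 -3.329 -2.396
endloop
endfacet
facet normal 0.776 0.163 0.609
outer loop
vertex 2.702 -2.087 -1.428
vertex 2.768 -3.166 -1.224
vertex 3.656 -2.25 -2.6
endloop
endfacet
facet normal -0.839 0.526 -0.137
outer loop
vertex 2.353 3.13 3.758
vertex 3.28 4.203 2.196
vertex 1.732 1.808 2.481
endloop
endfacet
facet normal -0.439 -0.509 0.740
outer loop
vertex 2.74 1.177 2.644
vertex 2.353 3.13 3.758
vertex 1.732 1.808 2.481
endloop
endfacet
facet normal -0.839 0.526 -0.137
outer loop
vertex 1.732 1.808 2.481
vertex 3.28 4.203 2.196
vertex 2.66 2.882 0.919
endloop
endfacet
facet normal -0.320 -0.681 -0.658
outer loop
vertex 2.66 2.882 0.919
vertex 2.74 1.177 2.644
vertex 1.732 1.808 2.481
endloop
endfacet
facet normal 0.320 0.681 0.658
outer loop
vertex 2.353 3.13 3.758
vertex 4.288 3.572 2.359
vertex 3.28 4.203 2.196
endloop
endfacet
facet normal -0.439 -0.509 0.740
outer loop
vertex 3.36 2.498 3.921
vertex 2.353 3.13 3.758
vertex 2.74 1.177 2.644
endloop
endfacet
facet normal 0.321 0.681 0.659
outer loop
vertex 3.36 2.498 3.921
vertex 4.288 3.572 2.359
vertex 2.353 3.13 3.758
endloop
endfacet
facet normal 0.439 0.510 -0.740
outer loop
vertex 3.28 4.203 2.196
vertex 4.288 3.572 2.359
vertex 2.66 2.882 0.919
endloop
endfacet
facet normal -0.321 -0.681 -0.658
outer loop
vertex 3.667 2.25 1.082
vertex 2.74 1.177 2.644
vertex 2.66 2.882 0.919
endloop
endfacet
facet normal 0.439 0.509 -0.740
outer loop
vertex 2.66 2.882 0.919
vertex 4.288 3.572 2.359
vertex 3.667 2.25 1.082
endloop
endfacet
facet normal 0.839 -0.526 0.137
outer loop
vertex 3.667 2.25 1.082
vertex 3.36 2.498 3.921
vertex 2.74 1.177 2.644
endloop
endfacet
facet normal 0.839 -0.526 0.137
outer loop
vertex 4.288 3.572 2.359
vertex 3.36 2.498 3.921
vertex 3.667 2.25 1.082
endloop
endfacet
facet normal -0.840 0.230 -0.492
outer loop
vertex -3.366 0.297 1.221
vertex -2.88 0.844 0.647
vertex -3.189 -0.633 0.484
endloop
endfacet
facet normal -0.523 -0.588 0.617
outer loop
vertex -1.98 -0.964 1.193
vertex -3.366 0.297 1.221
vertex -3.189 -0.633 0.484
endloop
endfacet
facet normal -0.839 0.230 -0.493
outer loop
vertex -3.189 -0.633 0.484
vertex -2.88 0.844 0.647
vertex -2.702 -0.086 -0.09
endloop
endfacet
facet normal 0.148 -0.776 -0.614
outer loop
vertex -2.702 -0.086 -0.09
vertex -1.98 -0.964 1.193
vertex -3.189 -0.633 0.484
endloop
endfacet
facet normal -0.148 0.775 0.614
outer loop
vertex -3.366 0.297 1.221
vertex -1.671 0.513 1.356
vertex -2.88 0.844 0.647
endloop
endfacet
facet normal -0.523 -0.589 0.616
outer loop
vertex -2.158 -0.034 1.93
vertex -3.366 0.297 1.221
vertex -1.98 -0.964 1.193
endloop
endfacet
facet normal -0.148 0.776 0.614
outer loop
vertex -2.158 -0.034 1.93
vertex -1.671 0.513 1.356
vertex -3.366 0.297 1.221
endloop
endfacet
facet normal 0.523 0.589 -0.617
outer loop
vertex -2.88 0.844 0.647
vertex -1.671 0.513 1.356
vertex -2.702 -0.086 -0.09
endloop
endfacet
facet normal 0.148 -0.775 -0.614
outer loop
vertex -1.494 -0.417 0.619
vertex -1.98 -0.964 1.193
vertex -2.702 -0.086 -0.09
endloop
endfacet
facet normal 0.523 0.588 -0.617
outer loop
vertex -2.702 -0.086 -0.09
vertex -1.671 0.513 1.356
vertex -1.494 -0.417 0.619
endloop
endfacet
facet normal 0.840 -0.229 0.492
outer loop
vertex -1.494 -0.417 0.619
vertex -2.158 -0.034 1.93
vertex -1.98 -0.964 1.193
endloop
endfacet
facet normal 0.839 -0.230 0.492
outer loop
vertex -1.671 0.513 1.356
vertex -2.158 -0.034 1.93
vertex -1.494 -0.417 0.619
endloop
endfacet

endsolid


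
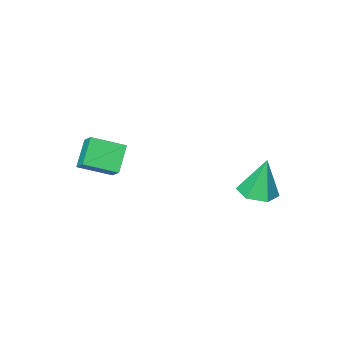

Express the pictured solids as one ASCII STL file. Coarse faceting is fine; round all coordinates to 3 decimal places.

solid 
facet normal -0.797 0.474 -0.374
outer loop
vertex 2.625 -1.713 2.291
vertex 3.553 -1.028 1.182
vertex 2.46 -2.467 1.687
endloop
endfacet
facet normal -0.580 -0.428 0.693
outer loop
vertex 3.847 -3.292 2.338
vertex 2.625 -1.713 2.291
vertex 2.46 -2.467 1.687
endloop
endfacet
facet normal -0.797 0.474 -0.374
outer loop
vertex 2.46 -2.467 1.687
vertex 3.553 -1.028 1.182
vertex 3.388 -1.782 0.578
endloop
endfacet
facet normal -0.168 -0.769 -0.616
outer loop
vertex 3.388 -1.782 0.578
vertex 3.847 -3.292 2.338
vertex 2.46 -2.467 1.687
endloop
endfacet
facet normal 0.168 0.769 0.616
outer loop
vertex 2.625 -1.713 2.291
vertex 4.94 -1.853 1.833
vertex 3.553 -1.028 1.182
endloop
endfacet
facet normal -0.580 -0.428 0.693
outer loop
vertex 4.012 -2.538 2.942
vertex 2.625 -1.713 2.291
vertex 3.847 -3.292 2.338
endloop
endfacet
facet normal 0.168 0.769 0.616
outer loop
vertex 4.012 -2.538 2.942
vertex 4.94 -1.853 1.833
vertex 2.625 -1.713 2.291
endloop
endfacet
facet normal 0.580 0.428 -0.693
outer loop
vertex 3.553 -1.028 1.182
vertex 4.94 -1.853 1.833
vertex 3.388 -1.782 0.578
endloop
endfacet
facet normal -0.168 -0.769 -0.616
outer loop
vertex 4.775 -2.607 1.229
vertex 3.847 -3.292 2.338
vertex 3.388 -1.782 0.578
endloop
endfacet
facet normal 0.580 0.428 -0.693
outer loop
vertex 3.388 -1.782 0.578
vertex 4.94 -1.853 1.833
vertex 4.775 -2.607 1.229
endloop
endfacet
facet normal 0.797 -0.474 0.374
outer loop
vertex 4.775 -2.607 1.229
vertex 4.012 -2.538 2.942
vertex 3.847 -3.292 2.338
endloop
endfacet
facet normal 0.797 -0.474 0.374
outer loop
vertex 4.94 -1.853 1.833
vertex 4.012 -2.538 2.942
vertex 4.775 -2.607 1.229
endloop
endfacet
facet normal 0.157 -0.103 -0.982
outer loop
vertex -0.924 1.74 -0.17
vertex -1.653 2.4 -0.356
vertex -0.711 2.715 -0.238
endloop
endfacet
facet normal 0.834 -0.145 0.532
outer loop
vertex -0.924 1.74 -0.17
vertex -0.711 2.715 -0.238
vertex -1.987 2.62 1.736
endloop
endfacet
facet normal 0.157 -0.103 -0.982
outer loop
vertex -0.711 2.715 -0.238
vertex -1.653 2.4 -0.356
vertex -1.439 3.375 -0.424
endloop
endfacet
facet normal 0.559 0.728 0.396
outer loop
vertex -0.711 2.715 -0.238
vertex -1.439 3.375 -0.424
vertex -1.987 2.62 1.736
endloop
endfacet
facet normal 0.157 -0.103 -0.982
outer loop
vertex -1.439 3.375 -0.424
vertex -1.653 2.4 -0.356
vertex -2.381 3.06 -0.542
endloop
endfacet
facet normal -0.335 0.913 0.234
outer loop
vertex -1.439 3.375 -0.424
vertex -2.381 3.06 -0.542
vertex -1.987 2.62 1.736
endloop
endfacet
facet normal 0.158 -0.103 -0.982
outer loop
vertex -2.381 3.06 -0.542
vertex -1.653 2.4 -0.356
vertex -2.594 2.085 -0.474
endloop
endfacet
facet normal -0.953 0.223 0.208
outer loop
vertex -2.381 3.06 -0.542
vertex -2.594 2.085 -0.474
vertex -1.987 2.62 1.736
endloop
endfacet
facet normal 0.158 -0.103 -0.982
outer loop
vertex -2.594 2.085 -0.474
vertex -1.653 2.4 -0.356
vertex -1.866 1.425 -0.288
endloop
endfacet
facet normal -0.677 -0.650 0.344
outer loop
vertex -2.594 2.085 -0.474
vertex -1.866 1.425 -0.288
vertex -1.987 2.62 1.736
endloop
endfacet
facet normal 0.157 -0.103 -0.982
outer loop
vertex -1.866 1.425 -0.288
vertex -1.653 2.4 -0.356
vertex -0.924 1.74 -0.17
endloop
endfacet
facet normal 0.216 -0.835 0.506
outer loop
vertex -1.866 1.425 -0.288
vertex -0.924 1.74 -0.17
vertex -1.987 2.62 1.736
endloop
endfacet

endsolid


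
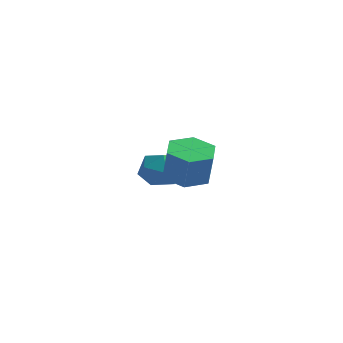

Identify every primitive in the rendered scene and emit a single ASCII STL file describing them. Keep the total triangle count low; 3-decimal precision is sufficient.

solid 
facet normal -0.661 0.607 0.441
outer loop
vertex -3.63 1.447 -1.875
vertex -3.621 0.891 -1.097
vertex -3.004 1.618 -1.172
endloop
endfacet
facet normal -0.248 0.969 -0.014
outer loop
vertex -3.63 1.447 -1.875
vertex -3.004 1.618 -1.172
vertex -2.725 1.676 -2.085
endloop
endfacet
facet normal -0.325 0.676 -0.661
outer loop
vertex -3.63 1.447 -1.875
vertex -2.725 1.676 -2.085
vertex -3.169 0.984 -2.575
endloop
endfacet
facet normal -0.785 0.134 -0.605
outer loop
vertex -3.63 1.447 -1.875
vertex -3.169 0.984 -2.575
vertex -3.723 0.499 -1.964
endloop
endfacet
facet normal -0.993 0.090 0.076
outer loop
vertex -3.63 1.447 -1.875
vertex -3.723 0.499 -1.964
vertex -3.621 0.891 -1.097
endloop
endfacet
facet normal 0.431 0.883 0.188
outer loop
vertex -2.725 1.676 -2.085
vertex -3.004 1.618 -1.172
vertex -2.157 1.261 -1.436
endloop
endfacet
facet normal -0.239 0.298 0.924
outer loop
vertex -3.004 1.618 -1.172
vertex -3.621 0.891 -1.097
vertex -2.711 0.776 -0.825
endloop
endfacet
facet normal -0.774 -0.537 0.334
outer loop
vertex -3.621 0.891 -1.097
vertex -3.723 0.499 -1.964
vertex -3.155 0.084 -1.315
endloop
endfacet
facet normal -0.437 -0.468 -0.768
outer loop
vertex -3.723 0.499 -1.964
vertex -3.169 0.984 -2.575
vertex -2.876 0.142 -2.228
endloop
endfacet
facet normal 0.308 0.410 -0.858
outer loop
vertex -3.169 0.984 -2.575
vertex -2.725 1.676 -2.085
vertex -2.259 0.869 -2.303
endloop
endfacet
facet normal 0.785 -0.134 0.605
outer loop
vertex -2.25 0.313 -1.525
vertex -2.157 1.261 -1.436
vertex -2.711 0.776 -0.825
endloop
endfacet
facet normal 0.325 -0.676 0.661
outer loop
vertex -2.25 0.313 -1.525
vertex -2.711 0.776 -0.825
vertex -3.155 0.084 -1.315
endloop
endfacet
facet normal 0.248 -0.969 0.014
outer loop
vertex -2.25 0.313 -1.525
vertex -3.155 0.084 -1.315
vertex -2.876 0.142 -2.228
endloop
endfacet
facet normal 0.661 -0.607 -0.441
outer loop
vertex -2.25 0.313 -1.525
vertex -2.876 0.142 -2.228
vertex -2.259 0.869 -2.303
endloop
endfacet
facet normal 0.993 -0.090 -0.076
outer loop
vertex -2.25 0.313 -1.525
vertex -2.259 0.869 -2.303
vertex -2.157 1.261 -1.436
endloop
endfacet
facet normal 0.437 0.468 0.768
outer loop
vertex -2.711 0.776 -0.825
vertex -2.157 1.261 -1.436
vertex -3.004 1.618 -1.172
endloop
endfacet
facet normal -0.308 -0.410 0.858
outer loop
vertex -3.155 0.084 -1.315
vertex -2.711 0.776 -0.825
vertex -3.621 0.891 -1.097
endloop
endfacet
facet normal -0.431 -0.883 -0.188
outer loop
vertex -2.876 0.142 -2.228
vertex -3.155 0.084 -1.315
vertex -3.723 0.499 -1.964
endloop
endfacet
facet normal 0.239 -0.298 -0.924
outer loop
vertex -2.259 0.869 -2.303
vertex -2.876 0.142 -2.228
vertex -3.169 0.984 -2.575
endloop
endfacet
facet normal 0.774 0.537 -0.334
outer loop
vertex -2.157 1.261 -1.436
vertex -2.259 0.869 -2.303
vertex -2.725 1.676 -2.085
endloop
endfacet
facet normal -0.229 0.152 -0.962
outer loop
vertex 1.461 -2.679 0.587
vertex 0.956 -3.472 0.582
vertex 0.548 -2.656 0.808
endloop
endfacet
facet normal 0.059 0.988 0.141
outer loop
vertex 1.461 -2.679 0.587
vertex 0.548 -2.656 0.808
vertex 1.788 -2.895 1.962
endloop
endfacet
facet normal 0.059 0.988 0.141
outer loop
vertex 1.788 -2.895 1.962
vertex 0.548 -2.656 0.808
vertex 0.875 -2.872 2.183
endloop
endfacet
facet normal 0.229 -0.150 0.962
outer loop
vertex 1.788 -2.895 1.962
vertex 0.875 -2.872 2.183
vertex 1.284 -3.688 1.958
endloop
endfacet
facet normal -0.230 0.151 -0.961
outer loop
vertex 0.548 -2.656 0.808
vertex 0.956 -3.472 0.582
vertex 0.043 -3.449 0.804
endloop
endfacet
facet normal -0.812 0.516 0.274
outer loop
vertex 0.548 -2.656 0.808
vertex 0.043 -3.449 0.804
vertex 0.875 -2.872 2.183
endloop
endfacet
facet normal -0.812 0.516 0.274
outer loop
vertex 0.875 -2.872 2.183
vertex 0.043 -3.449 0.804
vertex 0.37 -3.665 2.179
endloop
endfacet
facet normal 0.229 -0.151 0.962
outer loop
vertex 0.875 -2.872 2.183
vertex 0.37 -3.665 2.179
vertex 1.284 -3.688 1.958
endloop
endfacet
facet normal -0.230 0.151 -0.961
outer loop
vertex 0.043 -3.449 0.804
vertex 0.956 -3.472 0.582
vertex 0.452 -4.265 0.578
endloop
endfacet
facet normal -0.871 -0.473 0.133
outer loop
vertex 0.043 -3.449 0.804
vertex 0.452 -4.265 0.578
vertex 0.37 -3.665 2.179
endloop
endfacet
facet normal -0.871 -0.473 0.133
outer loop
vertex 0.37 -3.665 2.179
vertex 0.452 -4.265 0.578
vertex 0.779 -4.481 1.953
endloop
endfacet
facet normal 0.229 -0.152 0.962
outer loop
vertex 0.37 -3.665 2.179
vertex 0.779 -4.481 1.953
vertex 1.284 -3.688 1.958
endloop
endfacet
facet normal -0.229 0.150 -0.962
outer loop
vertex 0.452 -4.265 0.578
vertex 0.956 -3.472 0.582
vertex 1.365 -4.288 0.357
endloop
endfacet
facet normal -0.059 -0.988 -0.141
outer loop
vertex 0.452 -4.265 0.578
vertex 1.365 -4.288 0.357
vertex 0.779 -4.481 1.953
endloop
endfacet
facet normal -0.059 -0.988 -0.141
outer loop
vertex 0.779 -4.481 1.953
vertex 1.365 -4.288 0.357
vertex 1.692 -4.504 1.732
endloop
endfacet
facet normal 0.229 -0.152 0.962
outer loop
vertex 0.779 -4.481 1.953
vertex 1.692 -4.504 1.732
vertex 1.284 -3.688 1.958
endloop
endfacet
facet normal -0.229 0.151 -0.962
outer loop
vertex 1.365 -4.288 0.357
vertex 0.956 -3.472 0.582
vertex 1.87 -3.495 0.361
endloop
endfacet
facet normal 0.812 -0.516 -0.274
outer loop
vertex 1.365 -4.288 0.357
vertex 1.87 -3.495 0.361
vertex 1.692 -4.504 1.732
endloop
endfacet
facet normal 0.812 -0.516 -0.274
outer loop
vertex 1.692 -4.504 1.732
vertex 1.87 -3.495 0.361
vertex 2.197 -3.711 1.736
endloop
endfacet
facet normal 0.230 -0.151 0.961
outer loop
vertex 1.692 -4.504 1.732
vertex 2.197 -3.711 1.736
vertex 1.284 -3.688 1.958
endloop
endfacet
facet normal -0.229 0.152 -0.962
outer loop
vertex 1.87 -3.495 0.361
vertex 0.956 -3.472 0.582
vertex 1.461 -2.679 0.587
endloop
endfacet
facet normal 0.871 0.473 -0.133
outer loop
vertex 1.87 -3.495 0.361
vertex 1.461 -2.679 0.587
vertex 2.197 -3.711 1.736
endloop
endfacet
facet normal 0.871 0.473 -0.133
outer loop
vertex 2.197 -3.711 1.736
vertex 1.461 -2.679 0.587
vertex 1.788 -2.895 1.962
endloop
endfacet
facet normal 0.230 -0.151 0.961
outer loop
vertex 2.197 -3.711 1.736
vertex 1.788 -2.895 1.962
vertex 1.284 -3.688 1.958
endloop
endfacet

endsolid


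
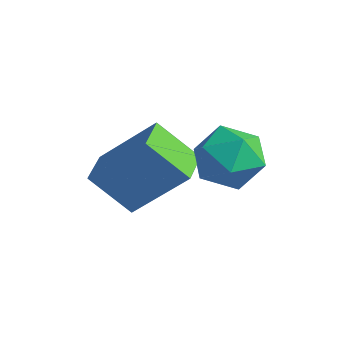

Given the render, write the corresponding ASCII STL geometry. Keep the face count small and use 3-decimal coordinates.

solid 
facet normal -0.579 -0.367 -0.728
outer loop
vertex 0.026 -4.184 -1.283
vertex -0.496 -3.252 -1.338
vertex 1.012 -3.692 -2.316
endloop
endfacet
facet normal 0.488 -0.871 0.051
outer loop
vertex 2.216 -2.928 -0.802
vertex 0.026 -4.184 -1.283
vertex 1.012 -3.692 -2.316
endloop
endfacet
facet normal -0.579 -0.367 -0.728
outer loop
vertex 1.012 -3.692 -2.316
vertex -0.496 -3.252 -1.338
vertex 0.489 -2.76 -2.37
endloop
endfacet
facet normal 0.653 0.327 -0.684
outer loop
vertex 0.489 -2.76 -2.37
vertex 2.216 -2.928 -0.802
vertex 1.012 -3.692 -2.316
endloop
endfacet
facet normal -0.653 -0.325 0.684
outer loop
vertex 0.026 -4.184 -1.283
vertex 0.708 -2.488 0.176
vertex -0.496 -3.252 -1.338
endloop
endfacet
facet normal 0.488 -0.871 0.051
outer loop
vertex 1.231 -3.42 0.23
vertex 0.026 -4.184 -1.283
vertex 2.216 -2.928 -0.802
endloop
endfacet
facet normal -0.652 -0.326 0.684
outer loop
vertex 1.231 -3.42 0.23
vertex 0.708 -2.488 0.176
vertex 0.026 -4.184 -1.283
endloop
endfacet
facet normal -0.489 0.871 -0.051
outer loop
vertex -0.496 -3.252 -1.338
vertex 0.708 -2.488 0.176
vertex 0.489 -2.76 -2.37
endloop
endfacet
facet normal 0.653 0.325 -0.684
outer loop
vertex 1.694 -1.996 -0.857
vertex 2.216 -2.928 -0.802
vertex 0.489 -2.76 -2.37
endloop
endfacet
facet normal -0.488 0.871 -0.051
outer loop
vertex 0.489 -2.76 -2.37
vertex 0.708 -2.488 0.176
vertex 1.694 -1.996 -0.857
endloop
endfacet
facet normal 0.579 0.367 0.728
outer loop
vertex 1.694 -1.996 -0.857
vertex 1.231 -3.42 0.23
vertex 2.216 -2.928 -0.802
endloop
endfacet
facet normal 0.579 0.367 0.728
outer loop
vertex 0.708 -2.488 0.176
vertex 1.231 -3.42 0.23
vertex 1.694 -1.996 -0.857
endloop
endfacet
facet normal 0.003 0.524 0.852
outer loop
vertex 2.79 -1.144 -0.0
vertex 2.066 -1.717 0.355
vertex 3.012 -1.965 0.504
endloop
endfacet
facet normal 0.653 0.517 0.554
outer loop
vertex 2.79 -1.144 -0.0
vertex 3.012 -1.965 0.504
vertex 3.52 -1.733 -0.311
endloop
endfacet
facet normal 0.599 0.795 -0.100
outer loop
vertex 2.79 -1.144 -0.0
vertex 3.52 -1.733 -0.311
vertex 2.89 -1.341 -0.964
endloop
endfacet
facet normal -0.084 0.974 -0.208
outer loop
vertex 2.79 -1.144 -0.0
vertex 2.89 -1.341 -0.964
vertex 1.991 -1.331 -0.552
endloop
endfacet
facet normal -0.452 0.807 0.381
outer loop
vertex 2.79 -1.144 -0.0
vertex 1.991 -1.331 -0.552
vertex 2.066 -1.717 0.355
endloop
endfacet
facet normal 0.857 -0.163 0.488
outer loop
vertex 3.52 -1.733 -0.311
vertex 3.012 -1.965 0.504
vertex 3.249 -2.669 -0.148
endloop
endfacet
facet normal -0.192 -0.152 0.970
outer loop
vertex 3.012 -1.965 0.504
vertex 2.066 -1.717 0.355
vertex 2.35 -2.659 0.264
endloop
endfacet
facet normal -0.930 0.305 0.207
outer loop
vertex 2.066 -1.717 0.355
vertex 1.991 -1.331 -0.552
vertex 1.72 -2.267 -0.389
endloop
endfacet
facet normal -0.335 0.577 -0.745
outer loop
vertex 1.991 -1.331 -0.552
vertex 2.89 -1.341 -0.964
vertex 2.228 -2.035 -1.204
endloop
endfacet
facet normal 0.770 0.287 -0.570
outer loop
vertex 2.89 -1.341 -0.964
vertex 3.52 -1.733 -0.311
vertex 3.174 -2.283 -1.055
endloop
endfacet
facet normal 0.084 -0.974 0.208
outer loop
vertex 2.45 -2.856 -0.7
vertex 3.249 -2.669 -0.148
vertex 2.35 -2.659 0.264
endloop
endfacet
facet normal -0.599 -0.795 0.100
outer loop
vertex 2.45 -2.856 -0.7
vertex 2.35 -2.659 0.264
vertex 1.72 -2.267 -0.389
endloop
endfacet
facet normal -0.653 -0.517 -0.554
outer loop
vertex 2.45 -2.856 -0.7
vertex 1.72 -2.267 -0.389
vertex 2.228 -2.035 -1.204
endloop
endfacet
facet normal -0.003 -0.524 -0.852
outer loop
vertex 2.45 -2.856 -0.7
vertex 2.228 -2.035 -1.204
vertex 3.174 -2.283 -1.055
endloop
endfacet
facet normal 0.452 -0.807 -0.381
outer loop
vertex 2.45 -2.856 -0.7
vertex 3.174 -2.283 -1.055
vertex 3.249 -2.669 -0.148
endloop
endfacet
facet normal 0.335 -0.577 0.745
outer loop
vertex 2.35 -2.659 0.264
vertex 3.249 -2.669 -0.148
vertex 3.012 -1.965 0.504
endloop
endfacet
facet normal -0.770 -0.287 0.570
outer loop
vertex 1.72 -2.267 -0.389
vertex 2.35 -2.659 0.264
vertex 2.066 -1.717 0.355
endloop
endfacet
facet normal -0.857 0.163 -0.488
outer loop
vertex 2.228 -2.035 -1.204
vertex 1.72 -2.267 -0.389
vertex 1.991 -1.331 -0.552
endloop
endfacet
facet normal 0.192 0.152 -0.970
outer loop
vertex 3.174 -2.283 -1.055
vertex 2.228 -2.035 -1.204
vertex 2.89 -1.341 -0.964
endloop
endfacet
facet normal 0.930 -0.305 -0.207
outer loop
vertex 3.249 -2.669 -0.148
vertex 3.174 -2.283 -1.055
vertex 3.52 -1.733 -0.311
endloop
endfacet

endsolid
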